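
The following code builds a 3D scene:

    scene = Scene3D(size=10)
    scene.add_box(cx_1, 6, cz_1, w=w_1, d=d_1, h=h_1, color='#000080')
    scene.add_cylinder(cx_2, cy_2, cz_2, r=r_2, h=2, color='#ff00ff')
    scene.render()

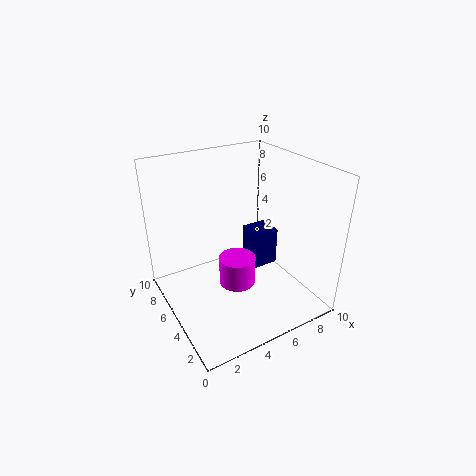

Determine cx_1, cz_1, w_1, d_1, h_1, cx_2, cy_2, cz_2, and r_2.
cx_1 = 7.25
cz_1 = 1
w_1 = 2
d_1 = 2
h_1 = 3
cx_2 = 4.5
cy_2 = 4.25
cz_2 = 2
r_2 = 1.25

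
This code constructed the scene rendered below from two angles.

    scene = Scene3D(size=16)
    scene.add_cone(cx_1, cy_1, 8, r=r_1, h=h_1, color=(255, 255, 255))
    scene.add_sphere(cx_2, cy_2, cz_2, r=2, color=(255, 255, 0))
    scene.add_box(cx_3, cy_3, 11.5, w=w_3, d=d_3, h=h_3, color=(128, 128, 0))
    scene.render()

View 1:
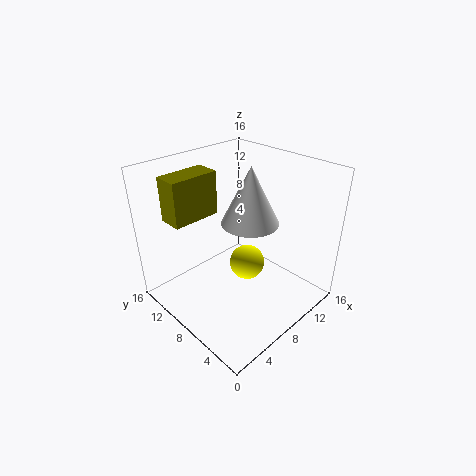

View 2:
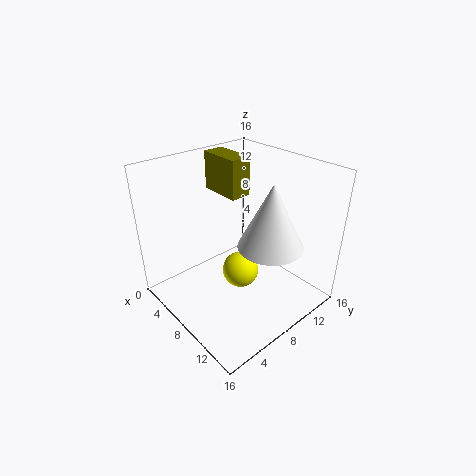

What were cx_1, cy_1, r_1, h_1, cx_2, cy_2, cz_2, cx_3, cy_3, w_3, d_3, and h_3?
cx_1 = 11.5, cy_1 = 9.5, r_1 = 3.5, h_1 = 7, cx_2 = 9, cy_2 = 7.5, cz_2 = 4.5, cx_3 = 1, cy_3 = 9, w_3 = 5, d_3 = 2.5, h_3 = 4.5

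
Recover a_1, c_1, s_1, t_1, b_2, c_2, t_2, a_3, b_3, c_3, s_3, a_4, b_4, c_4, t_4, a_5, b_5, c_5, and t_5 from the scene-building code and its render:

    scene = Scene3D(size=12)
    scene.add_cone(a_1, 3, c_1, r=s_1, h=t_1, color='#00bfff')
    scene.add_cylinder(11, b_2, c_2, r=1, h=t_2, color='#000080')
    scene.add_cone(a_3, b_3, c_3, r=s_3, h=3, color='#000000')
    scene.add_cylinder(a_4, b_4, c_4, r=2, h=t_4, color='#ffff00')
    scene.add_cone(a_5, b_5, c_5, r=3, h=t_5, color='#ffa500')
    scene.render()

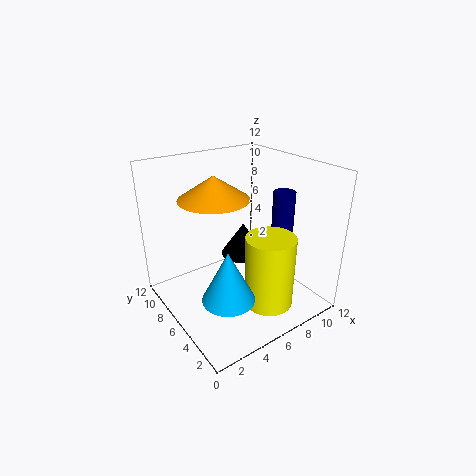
a_1 = 3; c_1 = 3; s_1 = 2; t_1 = 4; b_2 = 6; c_2 = 5; t_2 = 4; a_3 = 8; b_3 = 8; c_3 = 3; s_3 = 2; a_4 = 7; b_4 = 3; c_4 = 1; t_4 = 6; a_5 = 5; b_5 = 8; c_5 = 9; t_5 = 2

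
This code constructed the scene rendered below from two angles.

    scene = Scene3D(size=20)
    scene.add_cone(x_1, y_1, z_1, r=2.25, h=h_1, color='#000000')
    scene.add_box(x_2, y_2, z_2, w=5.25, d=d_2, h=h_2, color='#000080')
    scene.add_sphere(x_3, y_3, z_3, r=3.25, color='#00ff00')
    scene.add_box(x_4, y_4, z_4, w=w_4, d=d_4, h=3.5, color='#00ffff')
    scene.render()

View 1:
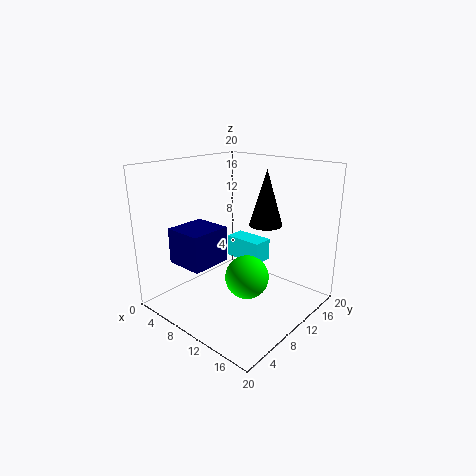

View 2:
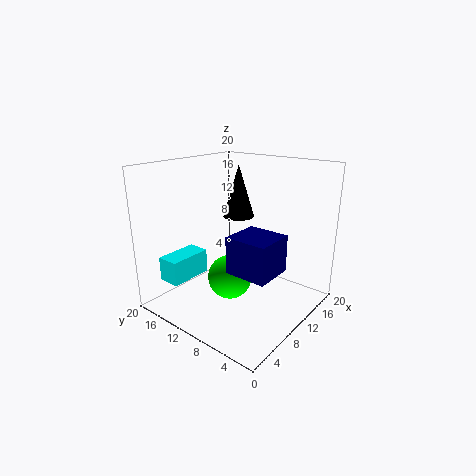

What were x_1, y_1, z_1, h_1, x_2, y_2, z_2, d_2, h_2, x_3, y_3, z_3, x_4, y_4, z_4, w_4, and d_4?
x_1 = 13; y_1 = 12.25; z_1 = 12; h_1 = 7.5; x_2 = 4.75; y_2 = 2.25; z_2 = 7.5; d_2 = 5.5; h_2 = 4.75; x_3 = 10.25; y_3 = 11.75; z_3 = 3.25; x_4 = 3; y_4 = 15.5; z_4 = 3.5; w_4 = 6.25; d_4 = 3.25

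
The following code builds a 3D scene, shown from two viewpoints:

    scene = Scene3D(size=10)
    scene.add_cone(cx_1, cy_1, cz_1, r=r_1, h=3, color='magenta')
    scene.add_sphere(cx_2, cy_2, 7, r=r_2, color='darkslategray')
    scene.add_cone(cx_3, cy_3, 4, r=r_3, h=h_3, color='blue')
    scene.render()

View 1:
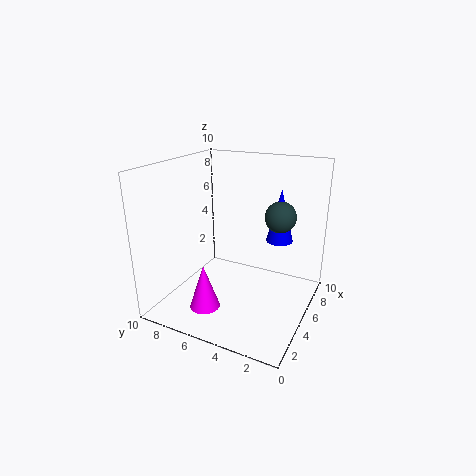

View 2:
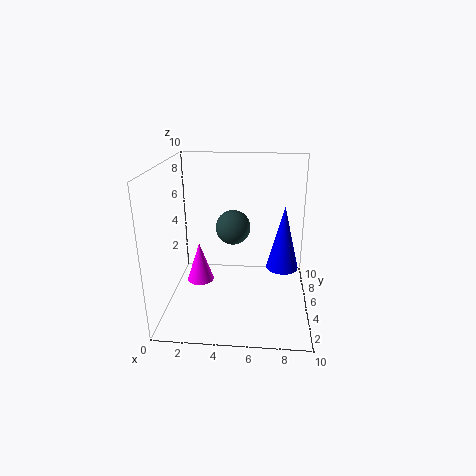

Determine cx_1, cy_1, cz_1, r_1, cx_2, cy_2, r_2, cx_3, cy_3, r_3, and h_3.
cx_1 = 2
cy_1 = 6
cz_1 = 1
r_1 = 1
cx_2 = 5
cy_2 = 2
r_2 = 1
cx_3 = 8
cy_3 = 3
r_3 = 1
h_3 = 4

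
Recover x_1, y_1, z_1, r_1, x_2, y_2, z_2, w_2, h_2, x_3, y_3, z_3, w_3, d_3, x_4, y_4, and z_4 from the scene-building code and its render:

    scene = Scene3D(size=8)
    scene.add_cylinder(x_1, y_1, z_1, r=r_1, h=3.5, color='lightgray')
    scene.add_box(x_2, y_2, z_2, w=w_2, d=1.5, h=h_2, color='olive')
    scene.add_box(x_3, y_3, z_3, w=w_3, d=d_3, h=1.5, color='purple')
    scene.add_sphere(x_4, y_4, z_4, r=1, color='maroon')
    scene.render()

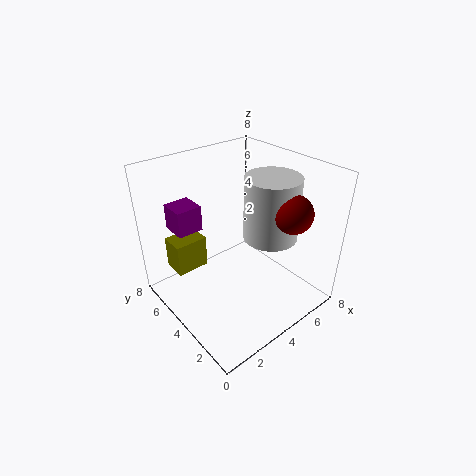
x_1 = 5.5, y_1 = 3, z_1 = 4, r_1 = 1.5, x_2 = 1.5, y_2 = 6.5, z_2 = 1, w_2 = 2, h_2 = 2, x_3 = 1.5, y_3 = 6, z_3 = 4, w_3 = 1.5, d_3 = 1.5, x_4 = 5.5, y_4 = 1.5, z_4 = 6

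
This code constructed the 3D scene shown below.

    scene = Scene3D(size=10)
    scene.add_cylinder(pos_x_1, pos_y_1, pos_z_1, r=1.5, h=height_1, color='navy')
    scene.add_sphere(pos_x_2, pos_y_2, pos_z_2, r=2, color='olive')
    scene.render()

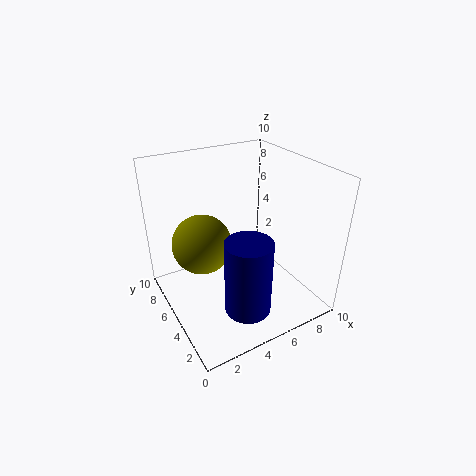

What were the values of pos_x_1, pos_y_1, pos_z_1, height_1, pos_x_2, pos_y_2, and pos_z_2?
pos_x_1 = 4
pos_y_1 = 2
pos_z_1 = 1.5
height_1 = 5
pos_x_2 = 2.5
pos_y_2 = 5.5
pos_z_2 = 5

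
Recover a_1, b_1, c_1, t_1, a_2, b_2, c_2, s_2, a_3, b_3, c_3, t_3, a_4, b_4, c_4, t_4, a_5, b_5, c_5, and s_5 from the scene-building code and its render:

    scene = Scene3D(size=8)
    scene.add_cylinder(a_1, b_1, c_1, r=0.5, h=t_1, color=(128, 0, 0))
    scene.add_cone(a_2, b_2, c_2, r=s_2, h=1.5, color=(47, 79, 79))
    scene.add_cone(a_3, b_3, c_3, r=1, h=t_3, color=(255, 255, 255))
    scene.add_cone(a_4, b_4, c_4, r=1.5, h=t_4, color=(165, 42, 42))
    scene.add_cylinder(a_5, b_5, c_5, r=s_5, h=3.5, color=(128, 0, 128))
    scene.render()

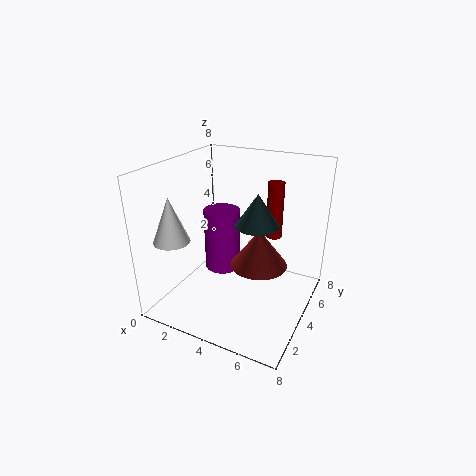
a_1 = 5; b_1 = 7; c_1 = 3; t_1 = 3.5; a_2 = 6; b_2 = 2; c_2 = 6; s_2 = 1; a_3 = 1; b_3 = 2; c_3 = 4; t_3 = 2.5; a_4 = 5.5; b_4 = 3.5; c_4 = 3; t_4 = 2; a_5 = 3; b_5 = 4; c_5 = 2; s_5 = 1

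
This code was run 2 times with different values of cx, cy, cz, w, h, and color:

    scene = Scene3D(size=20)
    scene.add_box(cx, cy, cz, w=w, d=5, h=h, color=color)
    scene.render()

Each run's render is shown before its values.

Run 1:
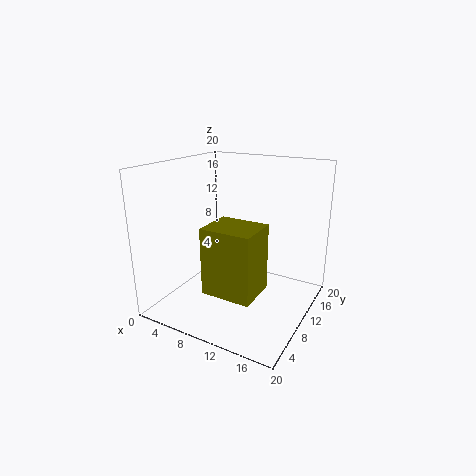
cx = 10.5, cy = 0.5, cz = 6.5, w = 6, h = 8, color = 'olive'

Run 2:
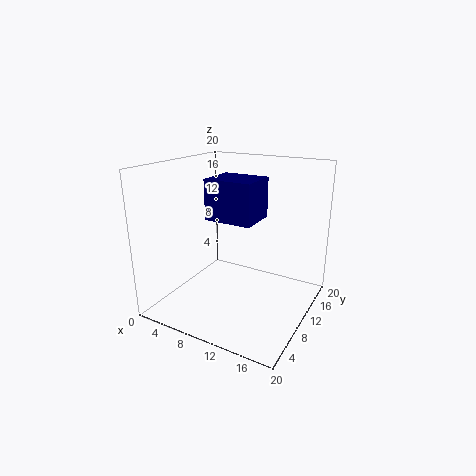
cx = 8.5, cy = 4.5, cz = 14, w = 6, h = 5, color = 'navy'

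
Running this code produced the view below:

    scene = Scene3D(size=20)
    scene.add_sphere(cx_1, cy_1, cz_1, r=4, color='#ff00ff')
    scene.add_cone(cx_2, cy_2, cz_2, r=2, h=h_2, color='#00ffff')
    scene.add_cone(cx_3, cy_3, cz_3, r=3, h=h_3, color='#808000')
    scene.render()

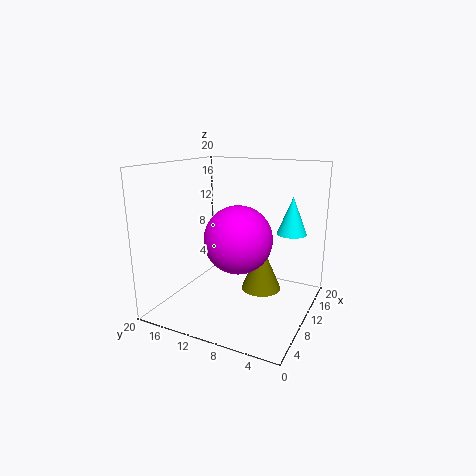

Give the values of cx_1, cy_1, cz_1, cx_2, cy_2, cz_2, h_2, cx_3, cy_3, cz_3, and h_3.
cx_1 = 4; cy_1 = 7; cz_1 = 12; cx_2 = 12; cy_2 = 3; cz_2 = 11; h_2 = 5; cx_3 = 14; cy_3 = 8; cz_3 = 1; h_3 = 7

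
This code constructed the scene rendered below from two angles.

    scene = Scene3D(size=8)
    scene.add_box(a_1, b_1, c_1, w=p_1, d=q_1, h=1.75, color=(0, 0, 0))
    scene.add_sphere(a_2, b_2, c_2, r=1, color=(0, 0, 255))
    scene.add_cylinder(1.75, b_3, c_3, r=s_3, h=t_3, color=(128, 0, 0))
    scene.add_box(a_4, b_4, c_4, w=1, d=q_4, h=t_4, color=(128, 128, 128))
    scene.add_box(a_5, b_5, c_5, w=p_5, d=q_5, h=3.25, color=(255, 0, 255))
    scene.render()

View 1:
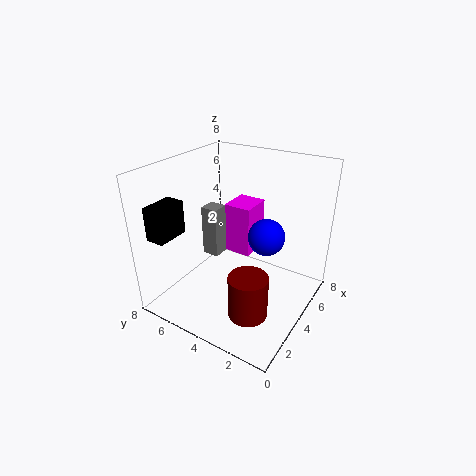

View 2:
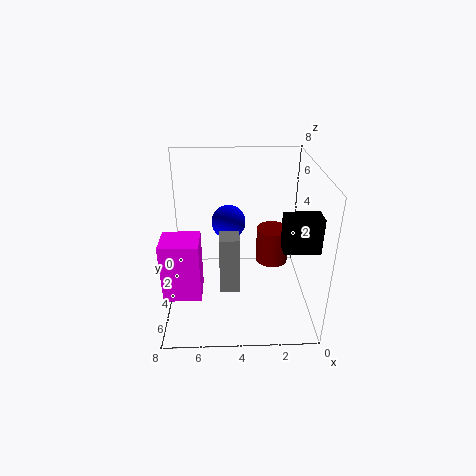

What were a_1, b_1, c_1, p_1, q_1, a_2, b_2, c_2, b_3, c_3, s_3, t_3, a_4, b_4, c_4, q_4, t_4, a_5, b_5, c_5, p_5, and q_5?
a_1 = 0.25; b_1 = 6; c_1 = 4.75; p_1 = 1.75; q_1 = 1; a_2 = 4.5; b_2 = 2.5; c_2 = 4.25; b_3 = 2; c_3 = 1.25; s_3 = 1; t_3 = 2.25; a_4 = 4; b_4 = 5.5; c_4 = 2.25; q_4 = 1; t_4 = 3; a_5 = 6; b_5 = 4.5; c_5 = 1.5; p_5 = 2; q_5 = 1.75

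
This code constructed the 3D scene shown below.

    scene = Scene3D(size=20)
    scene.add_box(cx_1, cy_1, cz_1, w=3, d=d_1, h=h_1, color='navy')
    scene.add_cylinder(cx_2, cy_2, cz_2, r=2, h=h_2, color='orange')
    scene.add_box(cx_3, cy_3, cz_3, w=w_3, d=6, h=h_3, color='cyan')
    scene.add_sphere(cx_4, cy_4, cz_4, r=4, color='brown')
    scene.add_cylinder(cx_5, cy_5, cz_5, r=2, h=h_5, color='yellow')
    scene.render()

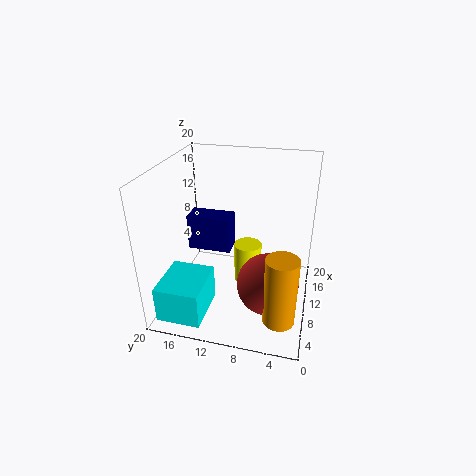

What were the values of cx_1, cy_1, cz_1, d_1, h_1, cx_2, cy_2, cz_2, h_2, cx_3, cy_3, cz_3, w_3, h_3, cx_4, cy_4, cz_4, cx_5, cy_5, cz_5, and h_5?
cx_1 = 9
cy_1 = 11
cz_1 = 8
d_1 = 6
h_1 = 5
cx_2 = 3
cy_2 = 3
cz_2 = 3
h_2 = 9
cx_3 = 1
cy_3 = 13
cz_3 = 1
w_3 = 7
h_3 = 5
cx_4 = 6
cy_4 = 5
cz_4 = 6
cx_5 = 12
cy_5 = 9
cz_5 = 2
h_5 = 6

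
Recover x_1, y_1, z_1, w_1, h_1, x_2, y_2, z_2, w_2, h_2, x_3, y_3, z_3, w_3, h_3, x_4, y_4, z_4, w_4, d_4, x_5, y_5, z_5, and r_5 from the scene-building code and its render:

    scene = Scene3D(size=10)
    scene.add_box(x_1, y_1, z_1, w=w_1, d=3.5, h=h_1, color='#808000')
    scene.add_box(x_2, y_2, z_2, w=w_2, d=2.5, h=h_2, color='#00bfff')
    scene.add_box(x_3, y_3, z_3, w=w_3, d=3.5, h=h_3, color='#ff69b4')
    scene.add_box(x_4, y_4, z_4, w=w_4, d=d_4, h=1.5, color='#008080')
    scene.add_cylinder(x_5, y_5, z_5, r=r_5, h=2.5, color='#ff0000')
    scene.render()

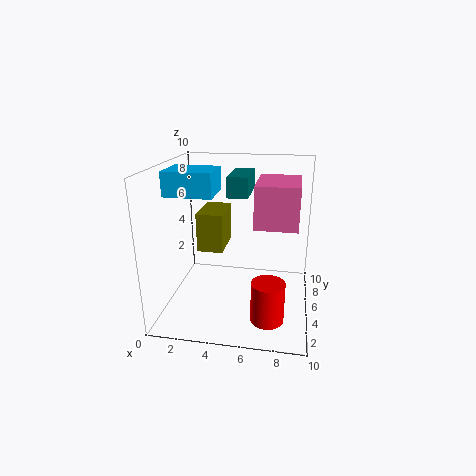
x_1 = 1.5, y_1 = 6.5, z_1 = 3, w_1 = 2, h_1 = 3, x_2 = 1, y_2 = 2, z_2 = 8.5, w_2 = 3, h_2 = 1.5, x_3 = 6.5, y_3 = 1.5, z_3 = 7, w_3 = 2.5, h_3 = 2.5, x_4 = 4, y_4 = 6, z_4 = 7.5, w_4 = 1.5, d_4 = 3.5, x_5 = 7.5, y_5 = 1, z_5 = 1.5, r_5 = 1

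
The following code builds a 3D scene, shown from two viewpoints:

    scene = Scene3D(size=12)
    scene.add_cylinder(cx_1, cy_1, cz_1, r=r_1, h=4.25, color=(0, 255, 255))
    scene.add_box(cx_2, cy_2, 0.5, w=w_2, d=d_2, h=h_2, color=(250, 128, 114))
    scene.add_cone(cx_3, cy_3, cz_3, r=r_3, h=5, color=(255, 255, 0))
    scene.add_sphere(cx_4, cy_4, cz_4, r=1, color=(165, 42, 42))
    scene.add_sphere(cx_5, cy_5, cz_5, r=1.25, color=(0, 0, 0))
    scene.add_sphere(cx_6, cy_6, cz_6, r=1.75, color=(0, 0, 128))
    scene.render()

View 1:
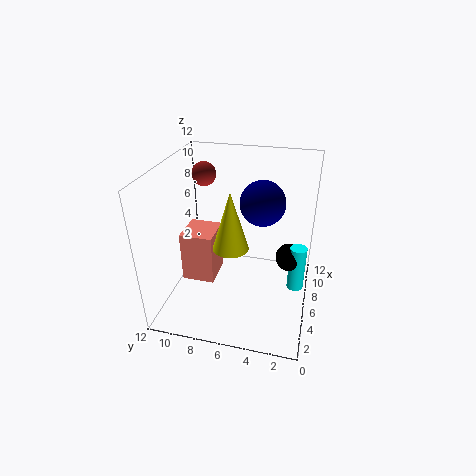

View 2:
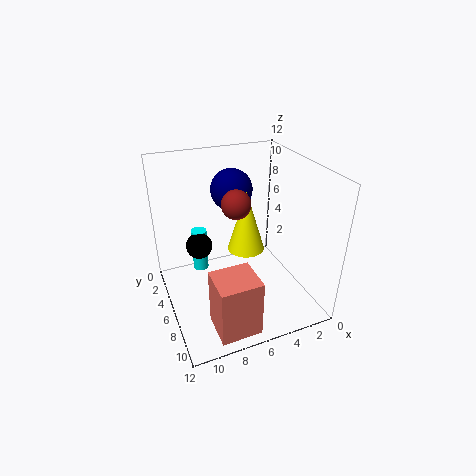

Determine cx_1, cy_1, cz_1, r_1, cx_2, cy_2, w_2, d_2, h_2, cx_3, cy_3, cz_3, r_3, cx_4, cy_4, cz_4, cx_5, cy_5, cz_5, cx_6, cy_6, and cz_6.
cx_1 = 8
cy_1 = 1
cz_1 = 0.25
r_1 = 0.75
cx_2 = 6.25
cy_2 = 8.5
w_2 = 3.25
d_2 = 3
h_2 = 4.75
cx_3 = 5.5
cy_3 = 6.5
cz_3 = 5.25
r_3 = 1.5
cx_4 = 7.5
cy_4 = 9.25
cz_4 = 10.75
cx_5 = 8.25
cy_5 = 1.75
cz_5 = 3.25
cx_6 = 5.75
cy_6 = 4
cz_6 = 9.5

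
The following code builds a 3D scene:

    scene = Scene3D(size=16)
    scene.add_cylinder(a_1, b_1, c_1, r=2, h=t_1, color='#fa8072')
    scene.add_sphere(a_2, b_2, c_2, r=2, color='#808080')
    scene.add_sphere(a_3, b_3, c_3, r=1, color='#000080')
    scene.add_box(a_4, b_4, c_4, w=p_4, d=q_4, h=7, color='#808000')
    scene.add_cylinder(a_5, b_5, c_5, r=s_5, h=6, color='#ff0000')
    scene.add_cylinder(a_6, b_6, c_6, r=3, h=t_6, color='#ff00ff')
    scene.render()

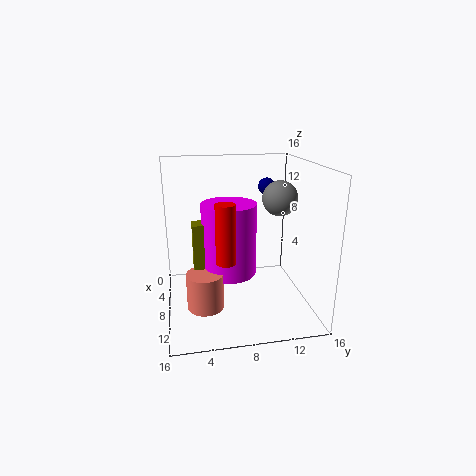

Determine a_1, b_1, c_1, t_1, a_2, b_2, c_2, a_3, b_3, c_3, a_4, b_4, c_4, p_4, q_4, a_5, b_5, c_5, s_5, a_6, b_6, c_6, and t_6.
a_1 = 10
b_1 = 4
c_1 = 1
t_1 = 4
a_2 = 7
b_2 = 13
c_2 = 12
a_3 = 5
b_3 = 12
c_3 = 13
a_4 = 7
b_4 = 3
c_4 = 3
p_4 = 2
q_4 = 2
a_5 = 12
b_5 = 6
c_5 = 7
s_5 = 1
a_6 = 8
b_6 = 7
c_6 = 4
t_6 = 8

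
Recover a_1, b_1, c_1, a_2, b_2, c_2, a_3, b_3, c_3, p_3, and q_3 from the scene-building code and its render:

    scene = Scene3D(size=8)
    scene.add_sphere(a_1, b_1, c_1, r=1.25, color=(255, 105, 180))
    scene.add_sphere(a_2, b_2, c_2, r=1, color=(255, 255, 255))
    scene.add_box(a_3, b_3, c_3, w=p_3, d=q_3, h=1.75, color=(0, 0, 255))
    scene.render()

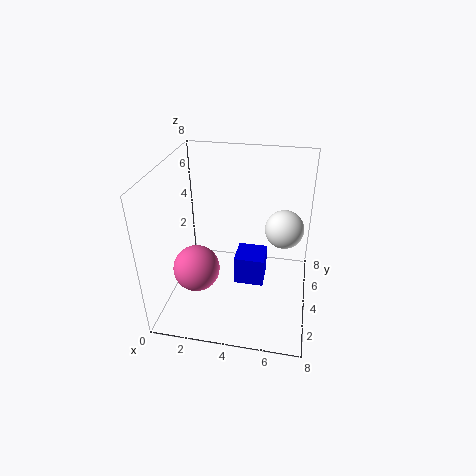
a_1 = 2
b_1 = 2.5
c_1 = 2.75
a_2 = 6.5
b_2 = 3.75
c_2 = 5
a_3 = 3.75
b_3 = 4
c_3 = 0.75
p_3 = 1.75
q_3 = 1.75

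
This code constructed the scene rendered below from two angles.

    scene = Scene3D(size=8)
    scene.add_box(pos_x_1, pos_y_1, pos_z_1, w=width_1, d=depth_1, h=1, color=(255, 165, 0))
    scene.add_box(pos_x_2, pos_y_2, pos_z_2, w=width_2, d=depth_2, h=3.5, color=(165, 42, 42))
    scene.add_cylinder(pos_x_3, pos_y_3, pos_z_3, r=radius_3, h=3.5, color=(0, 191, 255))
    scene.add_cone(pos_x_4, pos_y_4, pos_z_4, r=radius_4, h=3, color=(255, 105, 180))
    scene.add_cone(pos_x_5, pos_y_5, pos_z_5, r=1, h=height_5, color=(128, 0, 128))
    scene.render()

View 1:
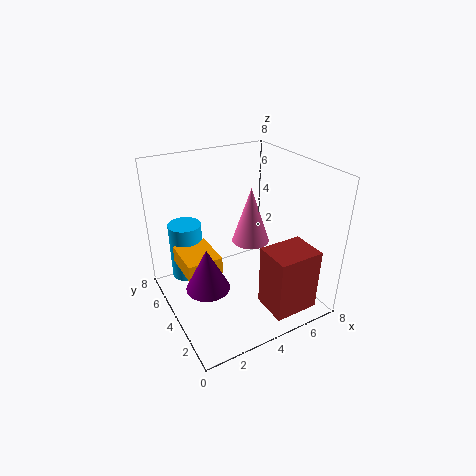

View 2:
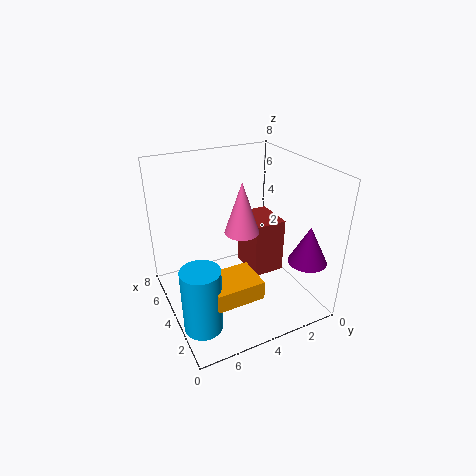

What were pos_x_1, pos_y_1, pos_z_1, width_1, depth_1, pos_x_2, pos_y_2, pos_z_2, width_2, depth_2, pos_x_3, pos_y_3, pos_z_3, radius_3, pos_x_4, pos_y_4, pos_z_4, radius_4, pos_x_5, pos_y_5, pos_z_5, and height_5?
pos_x_1 = 1; pos_y_1 = 4; pos_z_1 = 2; width_1 = 2; depth_1 = 2.5; pos_x_2 = 4.5; pos_y_2 = 0.5; pos_z_2 = 0.5; width_2 = 2.5; depth_2 = 2; pos_x_3 = 2; pos_y_3 = 7; pos_z_3 = 0.5; radius_3 = 1; pos_x_4 = 4.5; pos_y_4 = 3.5; pos_z_4 = 4; radius_4 = 1; pos_x_5 = 1; pos_y_5 = 1.5; pos_z_5 = 3.5; height_5 = 2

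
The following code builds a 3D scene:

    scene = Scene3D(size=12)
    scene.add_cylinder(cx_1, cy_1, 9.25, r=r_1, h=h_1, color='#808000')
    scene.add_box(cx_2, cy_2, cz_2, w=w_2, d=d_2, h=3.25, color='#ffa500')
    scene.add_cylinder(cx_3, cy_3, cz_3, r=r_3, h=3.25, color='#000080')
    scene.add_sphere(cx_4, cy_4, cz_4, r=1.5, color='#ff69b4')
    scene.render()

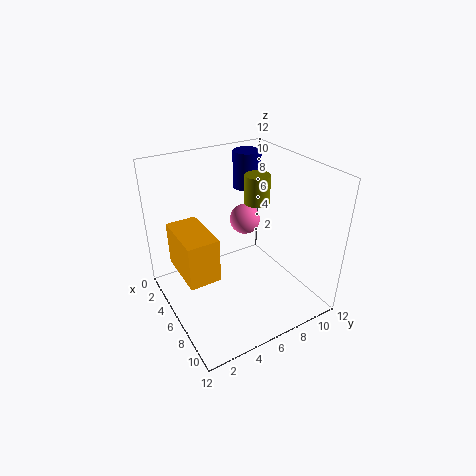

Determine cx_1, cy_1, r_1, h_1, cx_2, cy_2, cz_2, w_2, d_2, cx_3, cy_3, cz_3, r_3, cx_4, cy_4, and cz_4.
cx_1 = 6.75
cy_1 = 7.25
r_1 = 1
h_1 = 2.25
cx_2 = 5.5
cy_2 = 0.25
cz_2 = 5.5
w_2 = 4
d_2 = 2.25
cx_3 = 2.5
cy_3 = 9
cz_3 = 8.75
r_3 = 1.25
cx_4 = 1.5
cy_4 = 9.5
cz_4 = 4.75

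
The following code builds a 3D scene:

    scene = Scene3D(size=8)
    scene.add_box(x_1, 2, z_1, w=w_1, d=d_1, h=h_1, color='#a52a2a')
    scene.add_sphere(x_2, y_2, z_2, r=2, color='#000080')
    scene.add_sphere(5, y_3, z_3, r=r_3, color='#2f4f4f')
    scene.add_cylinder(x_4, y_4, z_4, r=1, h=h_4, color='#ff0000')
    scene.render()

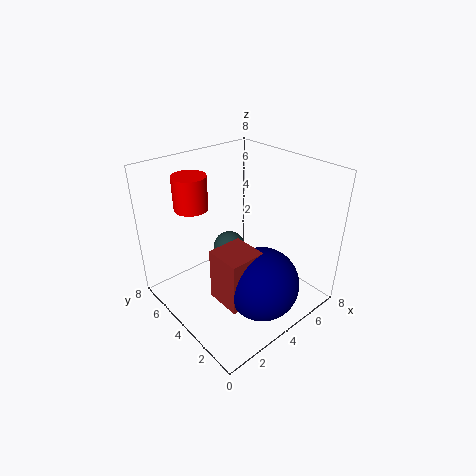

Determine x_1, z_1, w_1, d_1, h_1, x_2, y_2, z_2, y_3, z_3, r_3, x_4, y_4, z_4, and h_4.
x_1 = 2
z_1 = 1
w_1 = 2
d_1 = 2
h_1 = 3
x_2 = 4
y_2 = 2
z_2 = 2
y_3 = 6
z_3 = 2
r_3 = 1
x_4 = 3
y_4 = 7
z_4 = 5
h_4 = 2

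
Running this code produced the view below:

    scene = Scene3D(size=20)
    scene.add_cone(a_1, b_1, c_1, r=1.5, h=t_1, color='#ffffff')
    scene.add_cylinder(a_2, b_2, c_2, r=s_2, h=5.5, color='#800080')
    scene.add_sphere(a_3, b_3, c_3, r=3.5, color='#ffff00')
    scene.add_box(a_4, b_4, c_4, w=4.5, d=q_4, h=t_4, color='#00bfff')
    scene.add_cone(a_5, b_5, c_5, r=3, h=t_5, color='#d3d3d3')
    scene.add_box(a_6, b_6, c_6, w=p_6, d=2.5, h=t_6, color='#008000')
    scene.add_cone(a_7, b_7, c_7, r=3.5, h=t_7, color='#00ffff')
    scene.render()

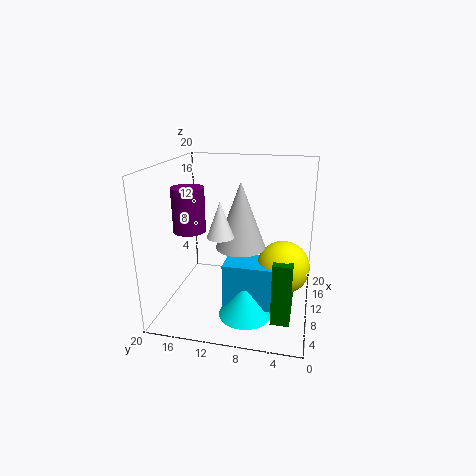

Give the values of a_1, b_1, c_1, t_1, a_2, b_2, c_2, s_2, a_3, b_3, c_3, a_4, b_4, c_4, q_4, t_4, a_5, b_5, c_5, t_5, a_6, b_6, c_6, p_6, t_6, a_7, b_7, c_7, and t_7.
a_1 = 1.5
b_1 = 10
c_1 = 13.5
t_1 = 4
a_2 = 5
b_2 = 15
c_2 = 12.5
s_2 = 2
a_3 = 8.5
b_3 = 3.5
c_3 = 7
a_4 = 5
b_4 = 4.5
c_4 = 2
q_4 = 6.5
t_4 = 6
a_5 = 5
b_5 = 8.5
c_5 = 11
t_5 = 8
a_6 = 4.5
b_6 = 2
c_6 = 0.5
p_6 = 6.5
t_6 = 8.5
a_7 = 5.5
b_7 = 8
c_7 = 1
t_7 = 4.5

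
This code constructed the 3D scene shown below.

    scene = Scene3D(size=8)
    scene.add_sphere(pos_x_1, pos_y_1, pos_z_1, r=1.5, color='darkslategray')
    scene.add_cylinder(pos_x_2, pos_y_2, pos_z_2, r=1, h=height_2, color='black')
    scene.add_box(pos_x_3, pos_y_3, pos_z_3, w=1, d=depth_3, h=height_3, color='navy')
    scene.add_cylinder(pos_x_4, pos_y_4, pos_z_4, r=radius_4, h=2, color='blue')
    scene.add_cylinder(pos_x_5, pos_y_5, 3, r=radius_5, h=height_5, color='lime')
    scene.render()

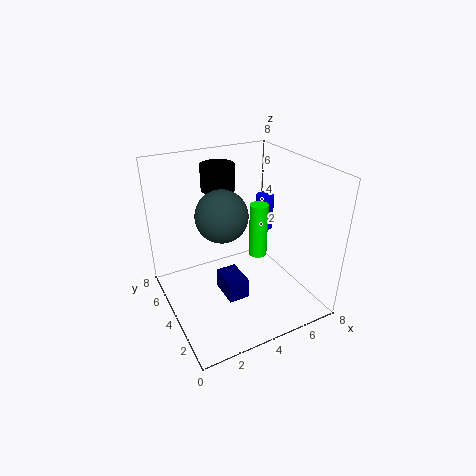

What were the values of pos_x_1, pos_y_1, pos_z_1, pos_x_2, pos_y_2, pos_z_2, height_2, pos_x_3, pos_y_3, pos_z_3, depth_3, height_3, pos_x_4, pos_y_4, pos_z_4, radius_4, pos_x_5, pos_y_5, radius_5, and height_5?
pos_x_1 = 3.5
pos_y_1 = 5
pos_z_1 = 5
pos_x_2 = 4
pos_y_2 = 6.5
pos_z_2 = 6
height_2 = 1.5
pos_x_3 = 2
pos_y_3 = 1
pos_z_3 = 2.5
depth_3 = 1.5
height_3 = 1
pos_x_4 = 6
pos_y_4 = 4.5
pos_z_4 = 4
radius_4 = 0.5
pos_x_5 = 5
pos_y_5 = 3.5
radius_5 = 0.5
height_5 = 3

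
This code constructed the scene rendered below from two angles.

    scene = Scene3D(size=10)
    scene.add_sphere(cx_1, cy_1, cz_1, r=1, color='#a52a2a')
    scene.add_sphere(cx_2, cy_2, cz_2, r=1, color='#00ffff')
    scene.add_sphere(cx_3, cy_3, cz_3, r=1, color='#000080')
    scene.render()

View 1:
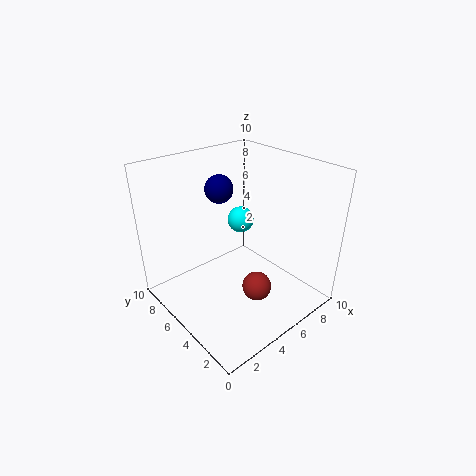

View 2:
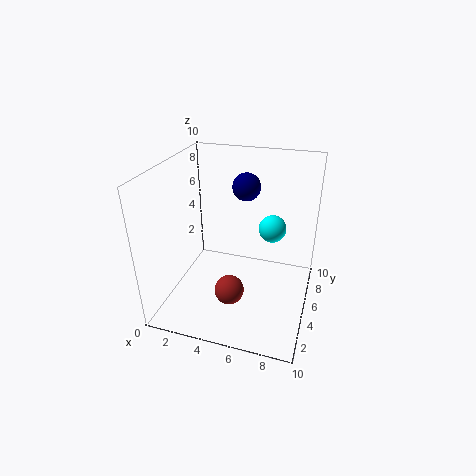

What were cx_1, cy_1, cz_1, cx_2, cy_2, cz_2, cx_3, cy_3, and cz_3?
cx_1 = 5, cy_1 = 3, cz_1 = 2, cx_2 = 7, cy_2 = 7, cz_2 = 5, cx_3 = 5, cy_3 = 7, cz_3 = 8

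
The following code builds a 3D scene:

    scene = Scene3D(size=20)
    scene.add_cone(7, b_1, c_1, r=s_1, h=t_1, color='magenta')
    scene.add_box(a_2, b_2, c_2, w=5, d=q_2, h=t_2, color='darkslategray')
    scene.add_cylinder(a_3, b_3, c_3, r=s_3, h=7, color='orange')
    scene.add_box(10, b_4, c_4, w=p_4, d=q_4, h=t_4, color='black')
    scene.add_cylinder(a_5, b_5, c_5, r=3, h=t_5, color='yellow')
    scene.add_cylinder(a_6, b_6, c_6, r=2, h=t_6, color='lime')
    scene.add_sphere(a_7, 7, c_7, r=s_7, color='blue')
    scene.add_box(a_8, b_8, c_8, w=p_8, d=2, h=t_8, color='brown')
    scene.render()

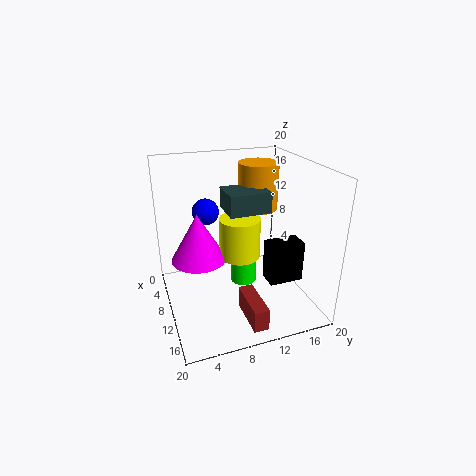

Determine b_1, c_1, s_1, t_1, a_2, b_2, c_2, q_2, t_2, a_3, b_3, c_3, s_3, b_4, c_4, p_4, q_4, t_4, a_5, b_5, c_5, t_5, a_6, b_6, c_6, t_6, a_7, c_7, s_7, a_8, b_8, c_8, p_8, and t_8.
b_1 = 5
c_1 = 6
s_1 = 4
t_1 = 7
a_2 = 5
b_2 = 9
c_2 = 13
q_2 = 6
t_2 = 3
a_3 = 5
b_3 = 15
c_3 = 12
s_3 = 3
b_4 = 14
c_4 = 3
p_4 = 3
q_4 = 5
t_4 = 6
a_5 = 8
b_5 = 11
c_5 = 6
t_5 = 6
a_6 = 7
b_6 = 12
c_6 = 1
t_6 = 7
a_7 = 4
c_7 = 12
s_7 = 2
a_8 = 13
b_8 = 9
c_8 = 1
p_8 = 6
t_8 = 3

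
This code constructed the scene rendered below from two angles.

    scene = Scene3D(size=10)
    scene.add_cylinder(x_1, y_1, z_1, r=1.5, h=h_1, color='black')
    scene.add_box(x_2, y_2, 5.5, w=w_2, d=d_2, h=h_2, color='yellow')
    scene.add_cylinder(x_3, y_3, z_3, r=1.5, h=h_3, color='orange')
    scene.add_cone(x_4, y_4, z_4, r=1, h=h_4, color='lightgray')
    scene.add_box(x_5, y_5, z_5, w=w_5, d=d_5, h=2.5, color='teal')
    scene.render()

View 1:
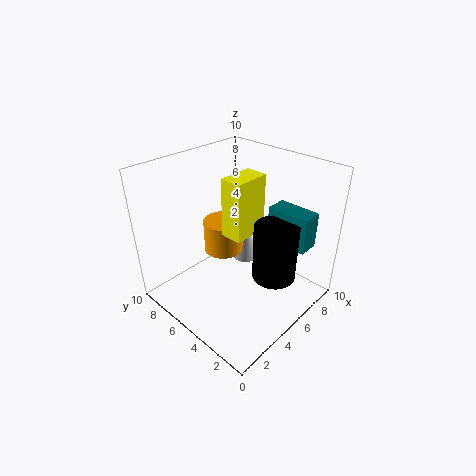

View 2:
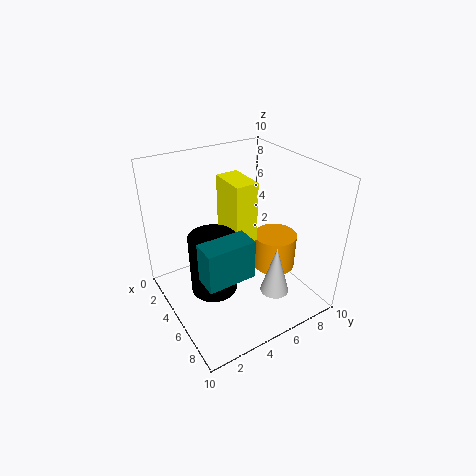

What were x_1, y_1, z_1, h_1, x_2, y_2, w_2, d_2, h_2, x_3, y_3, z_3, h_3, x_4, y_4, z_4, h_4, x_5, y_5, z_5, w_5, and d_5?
x_1 = 6; y_1 = 2.5; z_1 = 2.5; h_1 = 4; x_2 = 4; y_2 = 4; w_2 = 2.5; d_2 = 1.5; h_2 = 4; x_3 = 6; y_3 = 7.5; z_3 = 2.5; h_3 = 2.5; x_4 = 7.5; y_4 = 6.5; z_4 = 1.5; h_4 = 3.5; x_5 = 7; y_5 = 1; z_5 = 4.5; w_5 = 1.5; d_5 = 3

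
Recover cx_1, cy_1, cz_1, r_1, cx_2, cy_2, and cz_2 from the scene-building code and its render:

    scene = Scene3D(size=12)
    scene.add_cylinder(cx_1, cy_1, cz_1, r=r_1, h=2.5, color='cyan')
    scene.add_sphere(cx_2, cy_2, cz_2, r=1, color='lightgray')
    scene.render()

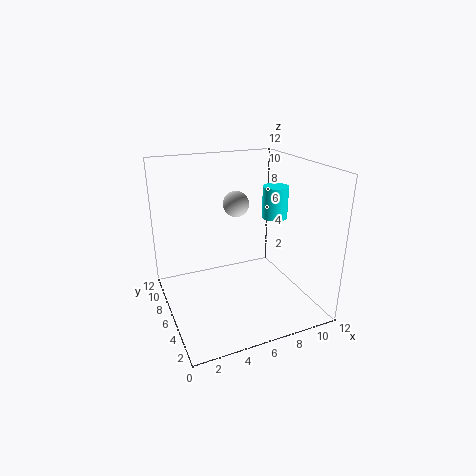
cx_1 = 8.5, cy_1 = 4.5, cz_1 = 8, r_1 = 1, cx_2 = 5.5, cy_2 = 5.25, cz_2 = 9.25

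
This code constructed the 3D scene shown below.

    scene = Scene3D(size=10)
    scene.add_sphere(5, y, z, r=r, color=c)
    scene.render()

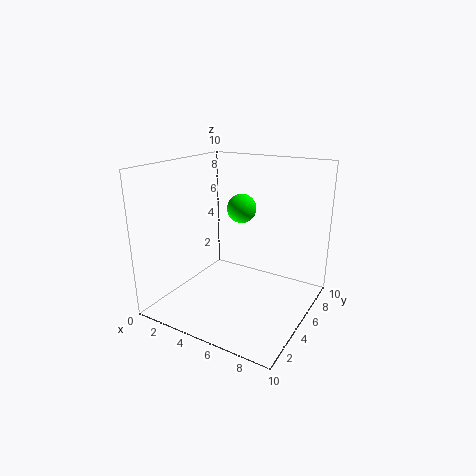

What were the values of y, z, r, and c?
y = 5.5, z = 7, r = 1, c = 'lime'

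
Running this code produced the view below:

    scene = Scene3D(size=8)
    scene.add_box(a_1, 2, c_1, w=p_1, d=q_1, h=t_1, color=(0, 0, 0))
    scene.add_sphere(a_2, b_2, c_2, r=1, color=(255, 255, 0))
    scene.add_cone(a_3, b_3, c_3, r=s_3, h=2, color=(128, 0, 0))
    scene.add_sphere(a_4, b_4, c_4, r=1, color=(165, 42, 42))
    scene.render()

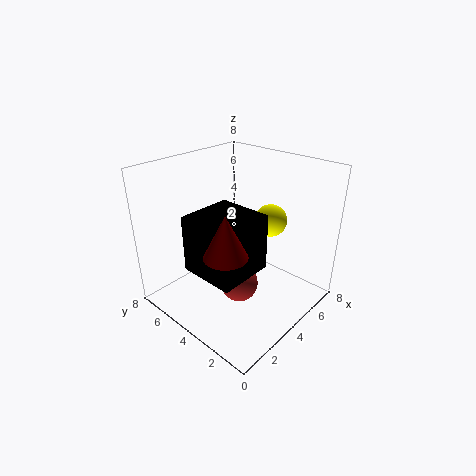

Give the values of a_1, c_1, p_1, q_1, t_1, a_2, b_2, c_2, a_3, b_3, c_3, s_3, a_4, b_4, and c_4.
a_1 = 1
c_1 = 3
p_1 = 3
q_1 = 3
t_1 = 3
a_2 = 7
b_2 = 4
c_2 = 4
a_3 = 1
b_3 = 2
c_3 = 5
s_3 = 1
a_4 = 3
b_4 = 3
c_4 = 2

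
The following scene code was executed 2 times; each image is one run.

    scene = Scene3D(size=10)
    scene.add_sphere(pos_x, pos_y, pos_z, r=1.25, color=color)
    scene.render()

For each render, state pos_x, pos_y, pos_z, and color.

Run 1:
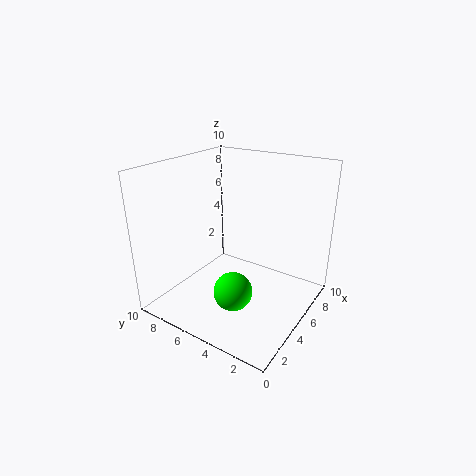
pos_x = 2.5
pos_y = 3.75
pos_z = 2.5
color = 'lime'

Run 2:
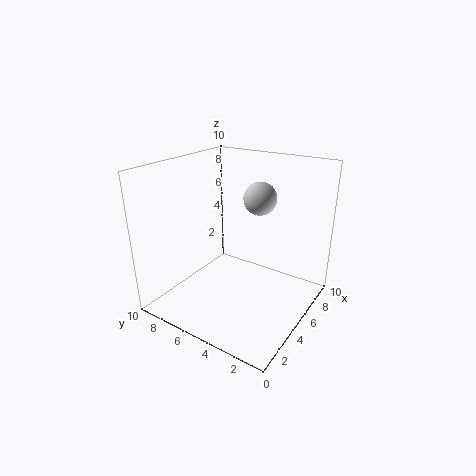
pos_x = 8
pos_y = 5
pos_z = 7
color = 'lightgray'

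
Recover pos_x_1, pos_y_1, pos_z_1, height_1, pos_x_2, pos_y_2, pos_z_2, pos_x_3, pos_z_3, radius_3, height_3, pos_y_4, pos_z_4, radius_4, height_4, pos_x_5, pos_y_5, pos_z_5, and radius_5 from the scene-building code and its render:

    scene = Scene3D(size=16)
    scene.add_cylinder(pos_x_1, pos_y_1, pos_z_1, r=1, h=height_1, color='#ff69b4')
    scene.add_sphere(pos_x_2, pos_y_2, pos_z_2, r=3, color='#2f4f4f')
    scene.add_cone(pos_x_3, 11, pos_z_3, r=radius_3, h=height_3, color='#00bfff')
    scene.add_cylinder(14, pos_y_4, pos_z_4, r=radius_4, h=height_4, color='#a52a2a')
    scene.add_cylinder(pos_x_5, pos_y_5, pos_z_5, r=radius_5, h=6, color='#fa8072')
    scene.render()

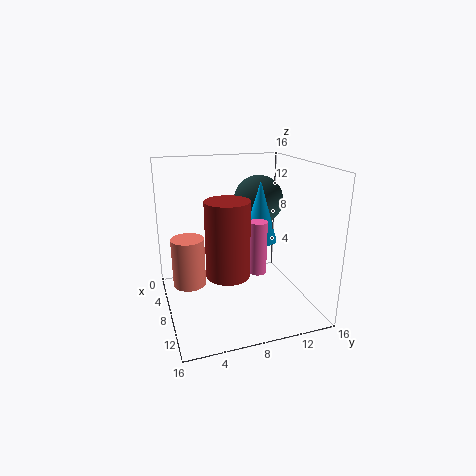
pos_x_1 = 9
pos_y_1 = 10
pos_z_1 = 4
height_1 = 6
pos_x_2 = 4
pos_y_2 = 12
pos_z_2 = 11
pos_x_3 = 7
pos_z_3 = 7
radius_3 = 2
height_3 = 7
pos_y_4 = 5
pos_z_4 = 7
radius_4 = 2
height_4 = 7
pos_x_5 = 4
pos_y_5 = 3
pos_z_5 = 1
radius_5 = 2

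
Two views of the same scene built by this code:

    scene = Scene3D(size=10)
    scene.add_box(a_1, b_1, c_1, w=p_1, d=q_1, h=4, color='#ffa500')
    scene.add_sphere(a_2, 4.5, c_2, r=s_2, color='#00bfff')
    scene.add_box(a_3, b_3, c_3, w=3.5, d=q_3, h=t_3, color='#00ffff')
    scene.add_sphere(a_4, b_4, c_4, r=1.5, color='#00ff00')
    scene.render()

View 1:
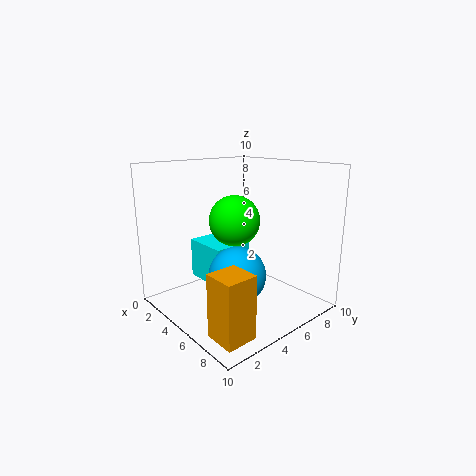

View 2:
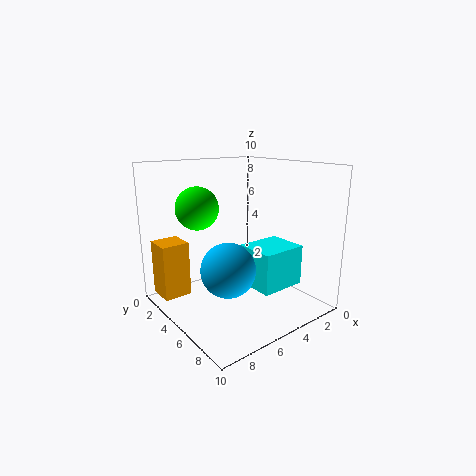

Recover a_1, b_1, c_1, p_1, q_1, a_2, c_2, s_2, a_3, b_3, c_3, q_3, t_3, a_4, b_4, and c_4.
a_1 = 7.5, b_1 = 0.5, c_1 = 0.5, p_1 = 2, q_1 = 2, a_2 = 5.5, c_2 = 2.5, s_2 = 2, a_3 = 0.5, b_3 = 4, c_3 = 1, q_3 = 3, t_3 = 3, a_4 = 7, b_4 = 3, c_4 = 7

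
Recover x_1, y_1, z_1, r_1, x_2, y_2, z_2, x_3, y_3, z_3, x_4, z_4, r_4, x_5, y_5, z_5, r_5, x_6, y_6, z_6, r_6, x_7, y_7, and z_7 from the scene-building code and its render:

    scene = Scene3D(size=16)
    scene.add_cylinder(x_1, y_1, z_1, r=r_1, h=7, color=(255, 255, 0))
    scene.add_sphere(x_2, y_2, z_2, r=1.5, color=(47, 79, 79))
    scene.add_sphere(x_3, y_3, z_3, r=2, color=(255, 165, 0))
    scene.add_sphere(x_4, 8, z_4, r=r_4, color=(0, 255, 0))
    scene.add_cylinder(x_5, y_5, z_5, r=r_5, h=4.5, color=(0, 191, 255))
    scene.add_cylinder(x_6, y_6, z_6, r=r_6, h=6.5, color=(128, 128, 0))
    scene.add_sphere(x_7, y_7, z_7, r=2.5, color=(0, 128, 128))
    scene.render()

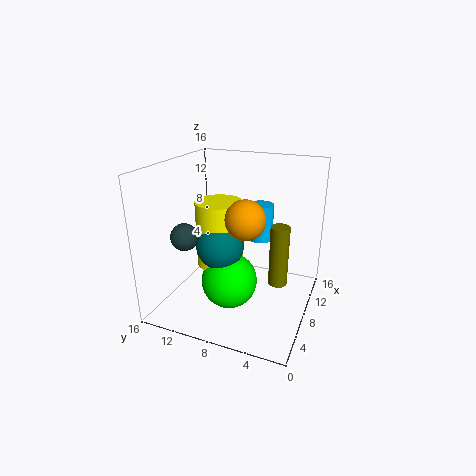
x_1 = 6.5, y_1 = 9.5, z_1 = 5.5, r_1 = 2.5, x_2 = 5, y_2 = 13, z_2 = 8.5, x_3 = 5, y_3 = 6, z_3 = 11.5, x_4 = 5.5, z_4 = 4, r_4 = 3, x_5 = 13, y_5 = 7, z_5 = 6, r_5 = 1.5, x_6 = 7, y_6 = 3, z_6 = 4, r_6 = 1, x_7 = 5.5, y_7 = 9, z_7 = 8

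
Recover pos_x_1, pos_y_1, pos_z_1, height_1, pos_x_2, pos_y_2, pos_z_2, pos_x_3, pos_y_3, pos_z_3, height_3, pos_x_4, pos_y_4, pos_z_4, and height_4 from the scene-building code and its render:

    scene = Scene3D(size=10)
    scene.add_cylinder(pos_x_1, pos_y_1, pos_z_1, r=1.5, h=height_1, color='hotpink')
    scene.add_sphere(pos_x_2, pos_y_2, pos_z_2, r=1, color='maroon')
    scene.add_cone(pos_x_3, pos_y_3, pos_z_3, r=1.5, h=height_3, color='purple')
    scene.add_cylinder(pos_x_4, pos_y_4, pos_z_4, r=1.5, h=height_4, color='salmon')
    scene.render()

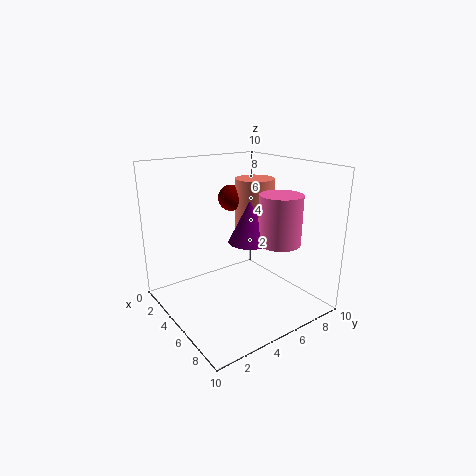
pos_x_1 = 6.5, pos_y_1 = 7.5, pos_z_1 = 4.5, height_1 = 3.5, pos_x_2 = 2, pos_y_2 = 6.5, pos_z_2 = 7, pos_x_3 = 5, pos_y_3 = 6, pos_z_3 = 4.5, height_3 = 3, pos_x_4 = 3, pos_y_4 = 8, pos_z_4 = 4, height_4 = 4.5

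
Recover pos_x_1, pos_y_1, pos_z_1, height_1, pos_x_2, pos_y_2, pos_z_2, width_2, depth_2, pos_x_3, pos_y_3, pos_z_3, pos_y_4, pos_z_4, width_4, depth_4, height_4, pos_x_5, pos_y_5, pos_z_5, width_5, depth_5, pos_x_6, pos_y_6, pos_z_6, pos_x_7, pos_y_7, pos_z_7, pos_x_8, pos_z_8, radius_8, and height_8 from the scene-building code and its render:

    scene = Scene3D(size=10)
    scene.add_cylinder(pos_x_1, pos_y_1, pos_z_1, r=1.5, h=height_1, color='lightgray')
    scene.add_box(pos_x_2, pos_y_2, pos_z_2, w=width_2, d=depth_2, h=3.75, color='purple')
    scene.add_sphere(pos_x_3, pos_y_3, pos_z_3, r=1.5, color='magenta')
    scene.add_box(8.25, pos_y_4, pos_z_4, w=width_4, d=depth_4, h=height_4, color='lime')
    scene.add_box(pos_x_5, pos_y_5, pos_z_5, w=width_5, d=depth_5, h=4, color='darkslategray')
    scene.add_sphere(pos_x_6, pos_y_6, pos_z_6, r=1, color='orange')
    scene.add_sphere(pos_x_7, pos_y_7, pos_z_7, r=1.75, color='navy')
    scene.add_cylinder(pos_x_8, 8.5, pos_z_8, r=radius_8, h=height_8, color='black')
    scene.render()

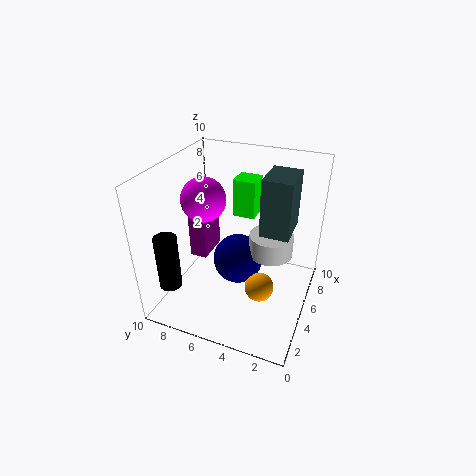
pos_x_1 = 5.5
pos_y_1 = 2.75
pos_z_1 = 4
height_1 = 1.5
pos_x_2 = 4.75
pos_y_2 = 7.5
pos_z_2 = 2.75
width_2 = 2.5
depth_2 = 1.25
pos_x_3 = 4.5
pos_y_3 = 7.25
pos_z_3 = 7.75
pos_y_4 = 5
pos_z_4 = 4.75
width_4 = 1.75
depth_4 = 1.75
height_4 = 3
pos_x_5 = 5
pos_y_5 = 1.5
pos_z_5 = 5.5
width_5 = 2.75
depth_5 = 2
pos_x_6 = 4
pos_y_6 = 3
pos_z_6 = 2
pos_x_7 = 5
pos_y_7 = 5
pos_z_7 = 3.25
pos_x_8 = 1.5
pos_z_8 = 2.5
radius_8 = 0.75
height_8 = 3.75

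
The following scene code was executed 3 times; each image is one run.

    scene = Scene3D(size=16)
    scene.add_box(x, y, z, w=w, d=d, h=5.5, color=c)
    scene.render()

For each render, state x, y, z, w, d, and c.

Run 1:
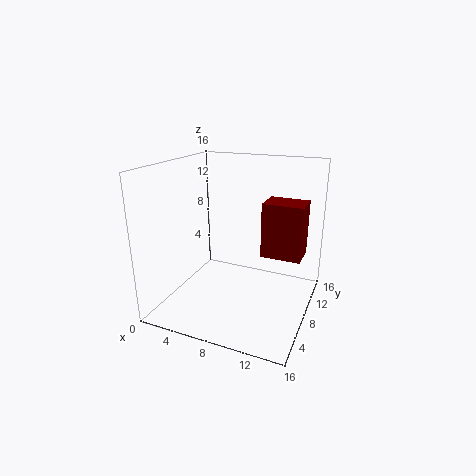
x = 11.5, y = 5.5, z = 7.5, w = 4, d = 3, c = 'maroon'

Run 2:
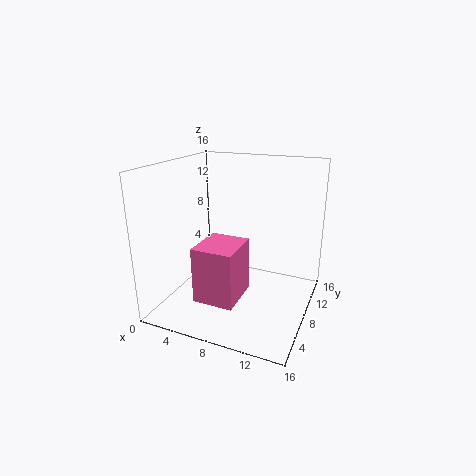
x = 6.5, y = 0.5, z = 4, w = 4, d = 4.5, c = 'hotpink'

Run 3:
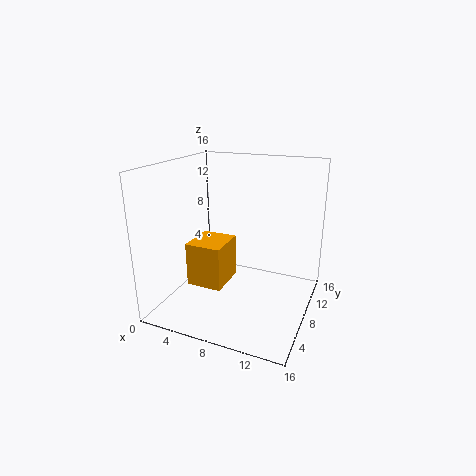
x = 1, y = 8, z = 0.5, w = 4.5, d = 5, c = 'orange'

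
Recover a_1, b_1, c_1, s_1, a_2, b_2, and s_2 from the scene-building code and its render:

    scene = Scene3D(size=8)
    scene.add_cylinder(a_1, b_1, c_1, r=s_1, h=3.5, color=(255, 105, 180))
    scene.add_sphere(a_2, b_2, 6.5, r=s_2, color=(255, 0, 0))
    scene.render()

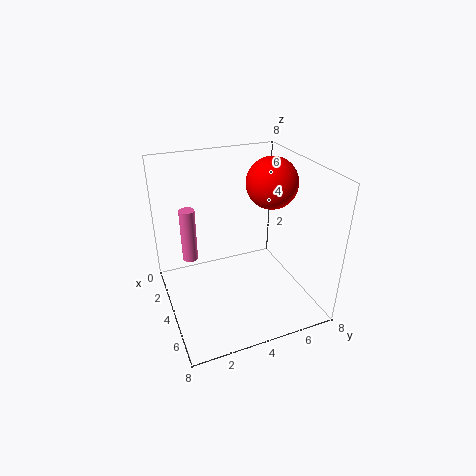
a_1 = 0.5, b_1 = 2, c_1 = 1, s_1 = 0.5, a_2 = 3, b_2 = 6.5, s_2 = 1.5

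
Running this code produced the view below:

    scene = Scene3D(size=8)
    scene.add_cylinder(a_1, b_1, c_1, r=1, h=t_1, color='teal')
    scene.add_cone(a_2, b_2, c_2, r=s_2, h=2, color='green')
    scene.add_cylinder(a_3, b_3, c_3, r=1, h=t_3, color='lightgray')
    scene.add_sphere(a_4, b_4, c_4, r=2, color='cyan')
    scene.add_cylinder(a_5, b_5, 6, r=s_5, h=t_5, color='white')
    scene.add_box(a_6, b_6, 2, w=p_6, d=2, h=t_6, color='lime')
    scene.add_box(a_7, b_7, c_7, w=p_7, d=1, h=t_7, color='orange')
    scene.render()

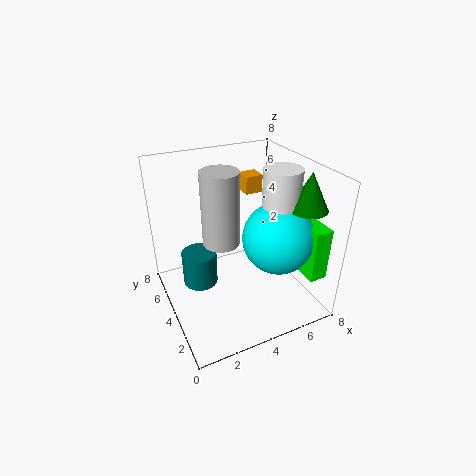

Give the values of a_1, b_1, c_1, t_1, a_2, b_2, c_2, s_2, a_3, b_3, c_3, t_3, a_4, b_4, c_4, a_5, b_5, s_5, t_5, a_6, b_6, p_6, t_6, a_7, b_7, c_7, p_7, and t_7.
a_1 = 2, b_1 = 5, c_1 = 1, t_1 = 2, a_2 = 7, b_2 = 2, c_2 = 6, s_2 = 1, a_3 = 3, b_3 = 4, c_3 = 4, t_3 = 4, a_4 = 6, b_4 = 3, c_4 = 4, a_5 = 6, b_5 = 3, s_5 = 1, t_5 = 2, a_6 = 7, b_6 = 1, p_6 = 1, t_6 = 3, a_7 = 5, b_7 = 5, c_7 = 6, p_7 = 1, t_7 = 1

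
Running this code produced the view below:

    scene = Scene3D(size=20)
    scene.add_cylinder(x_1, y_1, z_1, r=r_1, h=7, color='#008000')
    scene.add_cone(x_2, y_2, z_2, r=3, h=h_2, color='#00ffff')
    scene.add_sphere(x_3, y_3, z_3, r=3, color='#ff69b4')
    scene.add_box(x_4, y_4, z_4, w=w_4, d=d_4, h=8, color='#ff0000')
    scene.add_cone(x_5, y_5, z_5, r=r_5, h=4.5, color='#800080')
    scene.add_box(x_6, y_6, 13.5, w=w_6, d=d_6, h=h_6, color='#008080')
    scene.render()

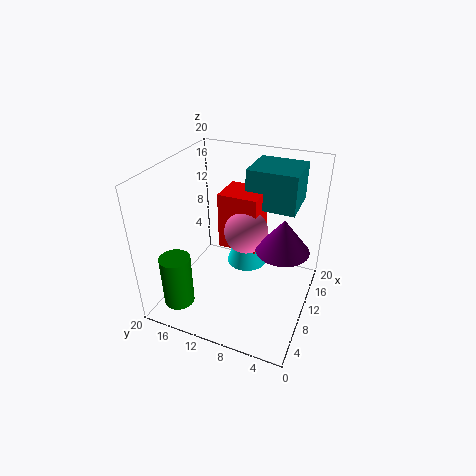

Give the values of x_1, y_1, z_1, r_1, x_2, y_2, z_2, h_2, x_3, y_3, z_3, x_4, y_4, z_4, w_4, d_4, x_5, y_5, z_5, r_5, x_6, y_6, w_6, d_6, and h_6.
x_1 = 2.5
y_1 = 15.5
z_1 = 3
r_1 = 2
x_2 = 13.5
y_2 = 10
z_2 = 4
h_2 = 9
x_3 = 10.5
y_3 = 9
z_3 = 11
x_4 = 10
y_4 = 7.5
z_4 = 8
w_4 = 5
d_4 = 5.5
x_5 = 9.5
y_5 = 3.5
z_5 = 10
r_5 = 3.5
x_6 = 12.5
y_6 = 3
w_6 = 6.5
d_6 = 7
h_6 = 5.5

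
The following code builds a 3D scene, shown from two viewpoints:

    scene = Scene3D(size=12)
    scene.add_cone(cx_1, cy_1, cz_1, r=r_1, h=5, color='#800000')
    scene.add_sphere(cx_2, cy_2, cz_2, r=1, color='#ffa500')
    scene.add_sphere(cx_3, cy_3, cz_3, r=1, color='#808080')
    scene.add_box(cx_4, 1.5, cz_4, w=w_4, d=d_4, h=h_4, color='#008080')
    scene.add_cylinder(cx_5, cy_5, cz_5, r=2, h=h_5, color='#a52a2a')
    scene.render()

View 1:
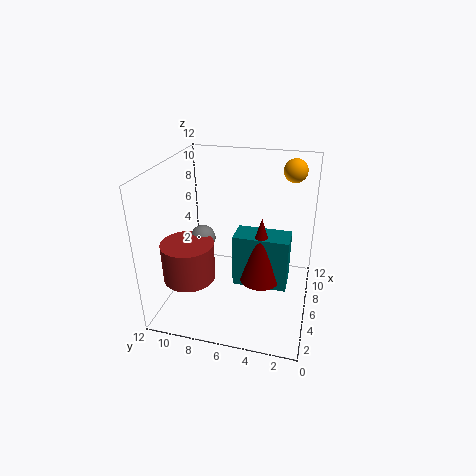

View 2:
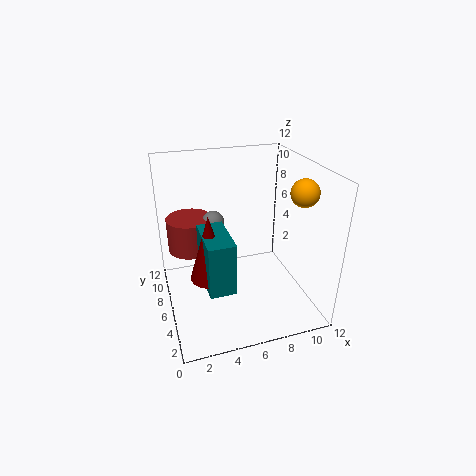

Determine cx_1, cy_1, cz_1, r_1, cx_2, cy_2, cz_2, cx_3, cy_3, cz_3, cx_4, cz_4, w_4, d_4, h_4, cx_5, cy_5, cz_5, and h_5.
cx_1 = 3
cy_1 = 3.5
cz_1 = 4.5
r_1 = 1.5
cx_2 = 9.5
cy_2 = 2
cz_2 = 11
cx_3 = 4.5
cy_3 = 8.5
cz_3 = 6.5
cx_4 = 2.5
cz_4 = 4
w_4 = 2
d_4 = 4
h_4 = 4
cx_5 = 2.5
cy_5 = 9
cz_5 = 4
h_5 = 3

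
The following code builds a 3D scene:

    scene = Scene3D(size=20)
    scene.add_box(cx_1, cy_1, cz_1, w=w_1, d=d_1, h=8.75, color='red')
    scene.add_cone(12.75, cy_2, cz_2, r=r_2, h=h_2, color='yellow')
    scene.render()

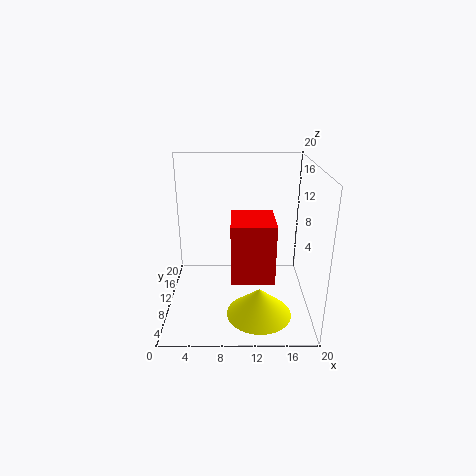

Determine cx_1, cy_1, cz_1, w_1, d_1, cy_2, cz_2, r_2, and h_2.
cx_1 = 9, cy_1 = 8.25, cz_1 = 3.5, w_1 = 6.25, d_1 = 7, cy_2 = 4.5, cz_2 = 1.5, r_2 = 4.25, h_2 = 3.75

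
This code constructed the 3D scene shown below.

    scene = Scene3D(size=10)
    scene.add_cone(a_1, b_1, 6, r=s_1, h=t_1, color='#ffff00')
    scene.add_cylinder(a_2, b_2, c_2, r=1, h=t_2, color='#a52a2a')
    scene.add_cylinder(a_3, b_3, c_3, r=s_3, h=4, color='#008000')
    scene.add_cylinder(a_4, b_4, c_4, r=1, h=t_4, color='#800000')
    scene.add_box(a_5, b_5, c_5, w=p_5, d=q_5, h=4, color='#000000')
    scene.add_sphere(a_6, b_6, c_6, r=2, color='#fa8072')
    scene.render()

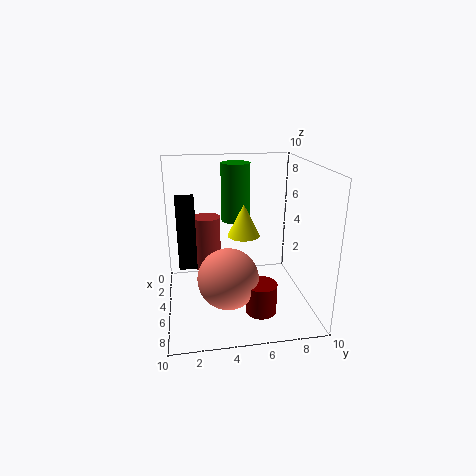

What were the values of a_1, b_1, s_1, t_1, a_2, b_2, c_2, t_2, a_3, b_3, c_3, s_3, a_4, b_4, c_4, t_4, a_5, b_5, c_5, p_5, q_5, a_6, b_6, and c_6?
a_1 = 7, b_1 = 5, s_1 = 1, t_1 = 2, a_2 = 3, b_2 = 3, c_2 = 2, t_2 = 4, a_3 = 4, b_3 = 5, c_3 = 6, s_3 = 1, a_4 = 8, b_4 = 6, c_4 = 1, t_4 = 2, a_5 = 8, b_5 = 1, c_5 = 5, p_5 = 1, q_5 = 1, a_6 = 7, b_6 = 4, c_6 = 3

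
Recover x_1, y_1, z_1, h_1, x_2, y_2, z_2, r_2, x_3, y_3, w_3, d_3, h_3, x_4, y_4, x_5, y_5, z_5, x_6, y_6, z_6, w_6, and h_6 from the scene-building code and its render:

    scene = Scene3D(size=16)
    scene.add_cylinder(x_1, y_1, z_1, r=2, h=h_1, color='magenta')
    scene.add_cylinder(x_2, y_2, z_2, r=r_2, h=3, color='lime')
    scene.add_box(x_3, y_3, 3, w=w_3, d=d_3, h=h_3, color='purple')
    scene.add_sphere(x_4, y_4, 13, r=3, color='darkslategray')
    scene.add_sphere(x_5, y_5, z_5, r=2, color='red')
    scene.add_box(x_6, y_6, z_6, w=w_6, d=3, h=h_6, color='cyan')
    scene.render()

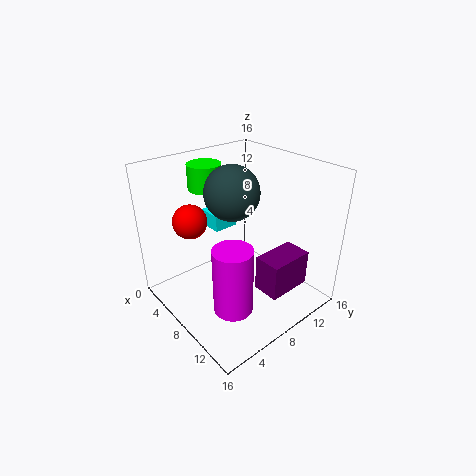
x_1 = 12; y_1 = 4; z_1 = 3; h_1 = 7; x_2 = 2; y_2 = 8; z_2 = 12; r_2 = 2; x_3 = 11; y_3 = 8; w_3 = 3; d_3 = 5; h_3 = 4; x_4 = 7; y_4 = 8; x_5 = 3; y_5 = 5; z_5 = 9; x_6 = 1; y_6 = 8; z_6 = 7; w_6 = 3; h_6 = 2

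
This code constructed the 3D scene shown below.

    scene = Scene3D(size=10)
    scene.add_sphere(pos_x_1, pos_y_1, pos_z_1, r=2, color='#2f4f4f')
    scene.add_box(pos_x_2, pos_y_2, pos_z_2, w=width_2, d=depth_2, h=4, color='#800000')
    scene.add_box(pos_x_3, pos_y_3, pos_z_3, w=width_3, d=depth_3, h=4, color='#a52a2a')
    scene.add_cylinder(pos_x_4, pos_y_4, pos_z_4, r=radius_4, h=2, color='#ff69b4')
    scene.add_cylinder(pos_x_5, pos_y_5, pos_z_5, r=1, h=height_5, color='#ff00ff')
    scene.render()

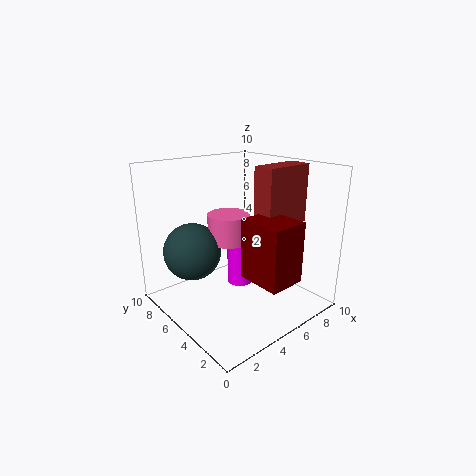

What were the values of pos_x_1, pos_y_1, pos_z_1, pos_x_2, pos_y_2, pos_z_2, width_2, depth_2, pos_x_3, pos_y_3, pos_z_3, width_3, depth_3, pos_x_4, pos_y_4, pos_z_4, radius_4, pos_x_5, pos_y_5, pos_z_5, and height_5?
pos_x_1 = 2.5; pos_y_1 = 7; pos_z_1 = 4; pos_x_2 = 4; pos_y_2 = 0.5; pos_z_2 = 3; width_2 = 2.5; depth_2 = 3; pos_x_3 = 5.5; pos_y_3 = 2.5; pos_z_3 = 6; width_3 = 3.5; depth_3 = 1.5; pos_x_4 = 5; pos_y_4 = 6; pos_z_4 = 4.5; radius_4 = 1.5; pos_x_5 = 6.5; pos_y_5 = 6.5; pos_z_5 = 0.5; height_5 = 4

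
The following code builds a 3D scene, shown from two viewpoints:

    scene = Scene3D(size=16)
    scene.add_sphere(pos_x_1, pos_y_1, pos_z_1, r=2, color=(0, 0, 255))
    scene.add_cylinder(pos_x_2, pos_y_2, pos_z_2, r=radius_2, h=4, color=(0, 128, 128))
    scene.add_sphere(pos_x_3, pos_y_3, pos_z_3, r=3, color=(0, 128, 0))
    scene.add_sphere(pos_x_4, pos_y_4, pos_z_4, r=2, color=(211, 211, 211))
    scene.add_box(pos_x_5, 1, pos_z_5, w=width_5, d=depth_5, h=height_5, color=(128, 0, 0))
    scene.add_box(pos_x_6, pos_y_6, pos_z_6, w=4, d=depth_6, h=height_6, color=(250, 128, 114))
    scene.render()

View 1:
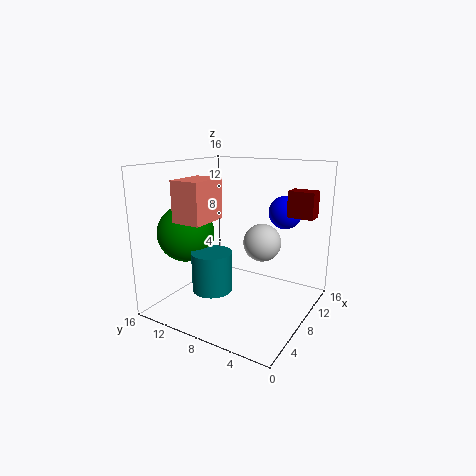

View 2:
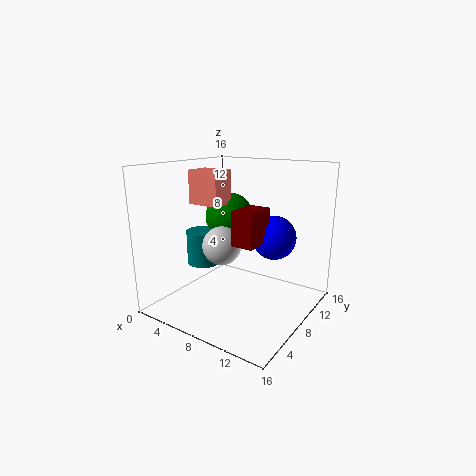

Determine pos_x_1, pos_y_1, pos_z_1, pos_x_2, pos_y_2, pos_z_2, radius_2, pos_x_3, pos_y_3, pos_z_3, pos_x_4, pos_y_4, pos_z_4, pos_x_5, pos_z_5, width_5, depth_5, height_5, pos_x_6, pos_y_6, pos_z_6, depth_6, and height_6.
pos_x_1 = 14
pos_y_1 = 5
pos_z_1 = 10
pos_x_2 = 3
pos_y_2 = 8
pos_z_2 = 4
radius_2 = 2
pos_x_3 = 4
pos_y_3 = 12
pos_z_3 = 9
pos_x_4 = 8
pos_y_4 = 5
pos_z_4 = 8
pos_x_5 = 12
pos_z_5 = 10
width_5 = 2
depth_5 = 3
height_5 = 3
pos_x_6 = 1
pos_y_6 = 8
pos_z_6 = 11
depth_6 = 3
height_6 = 4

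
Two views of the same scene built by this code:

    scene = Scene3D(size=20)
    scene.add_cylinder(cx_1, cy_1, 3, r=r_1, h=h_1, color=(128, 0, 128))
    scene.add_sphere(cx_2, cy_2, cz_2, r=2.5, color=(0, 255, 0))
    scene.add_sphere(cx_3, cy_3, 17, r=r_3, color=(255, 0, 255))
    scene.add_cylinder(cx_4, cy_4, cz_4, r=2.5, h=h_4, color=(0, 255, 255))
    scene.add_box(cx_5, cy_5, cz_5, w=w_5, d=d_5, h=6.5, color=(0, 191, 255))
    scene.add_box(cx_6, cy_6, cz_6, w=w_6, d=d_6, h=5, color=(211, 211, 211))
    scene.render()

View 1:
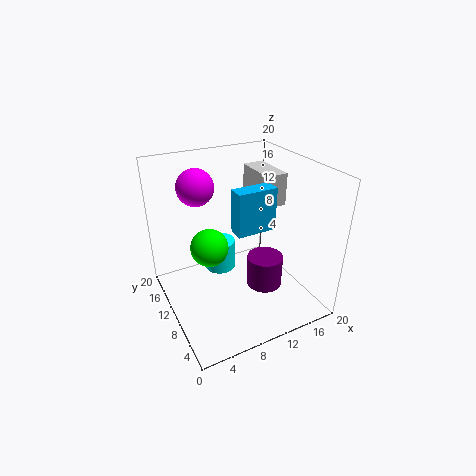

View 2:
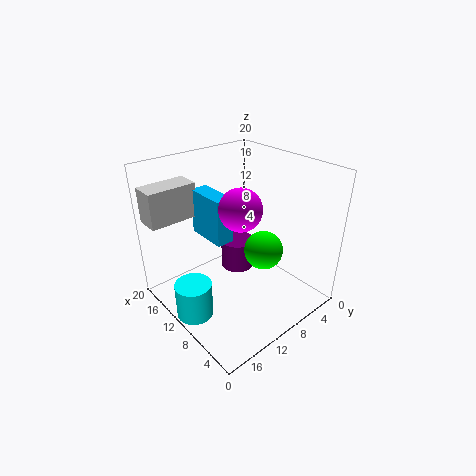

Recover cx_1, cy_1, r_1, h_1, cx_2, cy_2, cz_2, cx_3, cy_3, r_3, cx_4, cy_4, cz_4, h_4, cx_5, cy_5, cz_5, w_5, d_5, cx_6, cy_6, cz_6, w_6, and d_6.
cx_1 = 13; cy_1 = 7.5; r_1 = 2.5; h_1 = 4.5; cx_2 = 5.5; cy_2 = 9.5; cz_2 = 10; cx_3 = 5.5; cy_3 = 13.5; r_3 = 2.5; cx_4 = 10.5; cy_4 = 17.5; cz_4 = 0.5; h_4 = 5; cx_5 = 10.5; cy_5 = 10.5; cz_5 = 9.5; w_5 = 6; d_5 = 2.5; cx_6 = 16; cy_6 = 12.5; cz_6 = 12; w_6 = 3.5; d_6 = 7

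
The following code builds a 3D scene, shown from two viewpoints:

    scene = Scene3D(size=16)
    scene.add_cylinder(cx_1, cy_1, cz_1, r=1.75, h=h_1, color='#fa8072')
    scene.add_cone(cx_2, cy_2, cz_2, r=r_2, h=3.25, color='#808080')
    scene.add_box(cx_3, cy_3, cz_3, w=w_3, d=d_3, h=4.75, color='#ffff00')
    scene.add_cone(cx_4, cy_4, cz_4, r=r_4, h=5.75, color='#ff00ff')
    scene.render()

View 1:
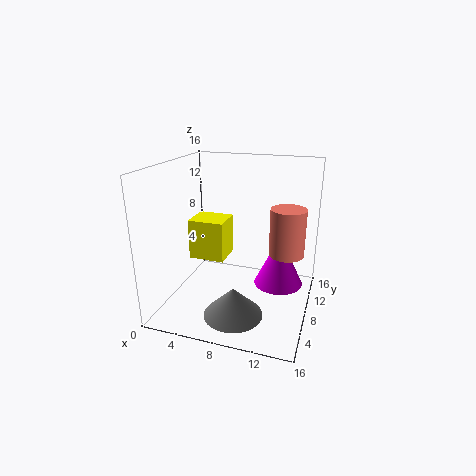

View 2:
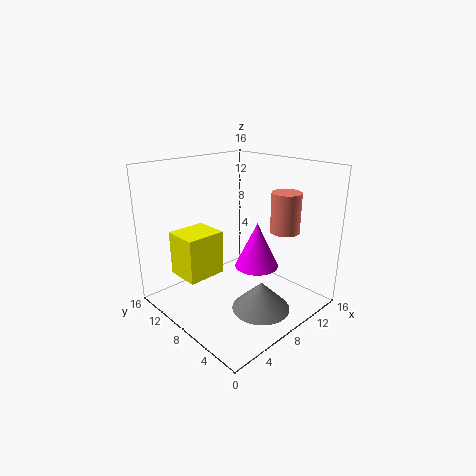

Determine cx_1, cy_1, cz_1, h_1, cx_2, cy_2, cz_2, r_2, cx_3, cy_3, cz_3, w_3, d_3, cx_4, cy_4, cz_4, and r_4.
cx_1 = 13.75, cy_1 = 6, cz_1 = 7.75, h_1 = 4.75, cx_2 = 8.5, cy_2 = 4.75, cz_2 = 0.25, r_2 = 3.25, cx_3 = 1.75, cy_3 = 8.25, cz_3 = 4.5, w_3 = 4.25, d_3 = 3.75, cx_4 = 12.5, cy_4 = 9.25, cz_4 = 2.5, r_4 = 2.75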